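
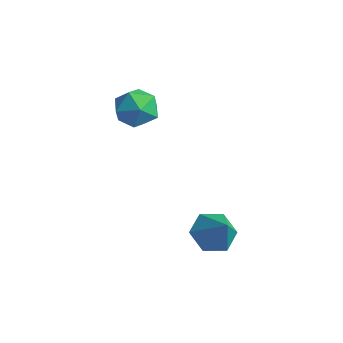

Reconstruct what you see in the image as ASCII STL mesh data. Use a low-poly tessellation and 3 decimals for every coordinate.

solid 
facet normal -0.620 0.155 -0.769
outer loop
vertex 4.253 2.396 -1.67
vertex 3.453 2.409 -1.022
vertex 3.949 3.284 -1.246
endloop
endfacet
facet normal 0.933 0.352 -0.068
outer loop
vertex 4.253 2.396 -1.67
vertex 3.949 3.284 -1.246
vertex 4.487 2.151 0.262
endloop
endfacet
facet normal -0.620 0.154 -0.769
outer loop
vertex 3.949 3.284 -1.246
vertex 3.453 2.409 -1.022
vertex 3.148 3.297 -0.598
endloop
endfacet
facet normal 0.387 0.798 0.462
outer loop
vertex 3.949 3.284 -1.246
vertex 3.148 3.297 -0.598
vertex 4.487 2.151 0.262
endloop
endfacet
facet normal -0.619 0.155 -0.770
outer loop
vertex 3.148 3.297 -0.598
vertex 3.453 2.409 -1.022
vertex 2.652 2.423 -0.375
endloop
endfacet
facet normal -0.255 0.372 0.893
outer loop
vertex 3.148 3.297 -0.598
vertex 2.652 2.423 -0.375
vertex 4.487 2.151 0.262
endloop
endfacet
facet normal -0.619 0.156 -0.770
outer loop
vertex 2.652 2.423 -0.375
vertex 3.453 2.409 -1.022
vertex 2.956 1.535 -0.799
endloop
endfacet
facet normal -0.349 -0.498 0.793
outer loop
vertex 2.652 2.423 -0.375
vertex 2.956 1.535 -0.799
vertex 4.487 2.151 0.262
endloop
endfacet
facet normal -0.620 0.156 -0.769
outer loop
vertex 2.956 1.535 -0.799
vertex 3.453 2.409 -1.022
vertex 3.757 1.522 -1.447
endloop
endfacet
facet normal 0.198 -0.944 0.263
outer loop
vertex 2.956 1.535 -0.799
vertex 3.757 1.522 -1.447
vertex 4.487 2.151 0.262
endloop
endfacet
facet normal -0.620 0.156 -0.769
outer loop
vertex 3.757 1.522 -1.447
vertex 3.453 2.409 -1.022
vertex 4.253 2.396 -1.67
endloop
endfacet
facet normal 0.839 -0.519 -0.167
outer loop
vertex 3.757 1.522 -1.447
vertex 4.253 2.396 -1.67
vertex 4.487 2.151 0.262
endloop
endfacet
facet normal 0.017 0.915 0.404
outer loop
vertex -1.187 3.694 3.61
vertex -1.912 3.38 4.351
vertex -0.853 3.273 4.55
endloop
endfacet
facet normal 0.646 0.756 0.109
outer loop
vertex -1.187 3.694 3.61
vertex -0.853 3.273 4.55
vertex -0.365 2.989 3.626
endloop
endfacet
facet normal 0.536 0.612 -0.581
outer loop
vertex -1.187 3.694 3.61
vertex -0.365 2.989 3.626
vertex -1.122 2.92 2.855
endloop
endfacet
facet normal -0.162 0.682 -0.713
outer loop
vertex -1.187 3.694 3.61
vertex -1.122 2.92 2.855
vertex -2.078 3.161 3.303
endloop
endfacet
facet normal -0.484 0.869 -0.105
outer loop
vertex -1.187 3.694 3.61
vertex -2.078 3.161 3.303
vertex -1.912 3.38 4.351
endloop
endfacet
facet normal 0.892 0.163 0.421
outer loop
vertex -0.365 2.989 3.626
vertex -0.853 3.273 4.55
vertex -0.582 2.239 4.377
endloop
endfacet
facet normal -0.126 0.421 0.898
outer loop
vertex -0.853 3.273 4.55
vertex -1.912 3.38 4.351
vertex -1.538 2.48 4.825
endloop
endfacet
facet normal -0.935 0.346 0.076
outer loop
vertex -1.912 3.38 4.351
vertex -2.078 3.161 3.303
vertex -2.295 2.411 4.054
endloop
endfacet
facet normal -0.415 0.043 -0.909
outer loop
vertex -2.078 3.161 3.303
vertex -1.122 2.92 2.855
vertex -1.807 2.127 3.13
endloop
endfacet
facet normal 0.715 -0.069 -0.696
outer loop
vertex -1.122 2.92 2.855
vertex -0.365 2.989 3.626
vertex -0.748 2.02 3.329
endloop
endfacet
facet normal 0.162 -0.682 0.713
outer loop
vertex -1.473 1.706 4.07
vertex -0.582 2.239 4.377
vertex -1.538 2.48 4.825
endloop
endfacet
facet normal -0.536 -0.612 0.581
outer loop
vertex -1.473 1.706 4.07
vertex -1.538 2.48 4.825
vertex -2.295 2.411 4.054
endloop
endfacet
facet normal -0.646 -0.756 -0.109
outer loop
vertex -1.473 1.706 4.07
vertex -2.295 2.411 4.054
vertex -1.807 2.127 3.13
endloop
endfacet
facet normal -0.017 -0.915 -0.404
outer loop
vertex -1.473 1.706 4.07
vertex -1.807 2.127 3.13
vertex -0.748 2.02 3.329
endloop
endfacet
facet normal 0.484 -0.869 0.105
outer loop
vertex -1.473 1.706 4.07
vertex -0.748 2.02 3.329
vertex -0.582 2.239 4.377
endloop
endfacet
facet normal 0.415 -0.043 0.909
outer loop
vertex -1.538 2.48 4.825
vertex -0.582 2.239 4.377
vertex -0.853 3.273 4.55
endloop
endfacet
facet normal -0.715 0.069 0.696
outer loop
vertex -2.295 2.411 4.054
vertex -1.538 2.48 4.825
vertex -1.912 3.38 4.351
endloop
endfacet
facet normal -0.892 -0.163 -0.421
outer loop
vertex -1.807 2.127 3.13
vertex -2.295 2.411 4.054
vertex -2.078 3.161 3.303
endloop
endfacet
facet normal 0.126 -0.421 -0.898
outer loop
vertex -0.748 2.02 3.329
vertex -1.807 2.127 3.13
vertex -1.122 2.92 2.855
endloop
endfacet
facet normal 0.935 -0.346 -0.076
outer loop
vertex -0.582 2.239 4.377
vertex -0.748 2.02 3.329
vertex -0.365 2.989 3.626
endloop
endfacet

endsolid


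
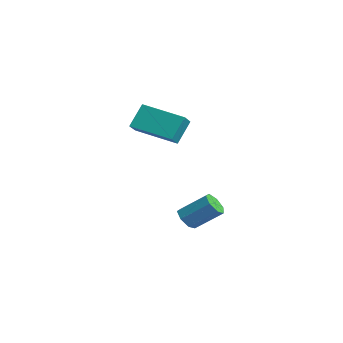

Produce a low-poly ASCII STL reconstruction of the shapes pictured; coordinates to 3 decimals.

solid 
facet normal -0.442 -0.646 -0.622
outer loop
vertex 0.541 -2.483 -4.05
vertex 0.178 -2.733 -3.532
vertex 0.022 -2.222 -3.952
endloop
endfacet
facet normal 0.168 0.621 -0.765
outer loop
vertex 0.541 -2.483 -4.05
vertex 0.022 -2.222 -3.952
vertex 1.285 -1.398 -3.006
endloop
endfacet
facet normal 0.168 0.621 -0.766
outer loop
vertex 1.285 -1.398 -3.006
vertex 0.022 -2.222 -3.952
vertex 0.765 -1.136 -2.908
endloop
endfacet
facet normal 0.443 0.647 0.621
outer loop
vertex 1.285 -1.398 -3.006
vertex 0.765 -1.136 -2.908
vertex 0.922 -1.647 -2.488
endloop
endfacet
facet normal -0.443 -0.646 -0.622
outer loop
vertex 0.022 -2.222 -3.952
vertex 0.178 -2.733 -3.532
vertex -0.38 -2.345 -3.538
endloop
endfacet
facet normal -0.583 0.734 -0.348
outer loop
vertex 0.022 -2.222 -3.952
vertex -0.38 -2.345 -3.538
vertex 0.765 -1.136 -2.908
endloop
endfacet
facet normal -0.583 0.734 -0.348
outer loop
vertex 0.765 -1.136 -2.908
vertex -0.38 -2.345 -3.538
vertex 0.363 -1.259 -2.494
endloop
endfacet
facet normal 0.442 0.647 0.622
outer loop
vertex 0.765 -1.136 -2.908
vertex 0.363 -1.259 -2.494
vertex 0.922 -1.647 -2.488
endloop
endfacet
facet normal -0.443 -0.647 -0.621
outer loop
vertex -0.38 -2.345 -3.538
vertex 0.178 -2.733 -3.532
vertex -0.361 -2.76 -3.119
endloop
endfacet
facet normal -0.896 0.294 0.332
outer loop
vertex -0.38 -2.345 -3.538
vertex -0.361 -2.76 -3.119
vertex 0.363 -1.259 -2.494
endloop
endfacet
facet normal -0.896 0.294 0.332
outer loop
vertex 0.363 -1.259 -2.494
vertex -0.361 -2.76 -3.119
vertex 0.382 -1.674 -2.075
endloop
endfacet
facet normal 0.442 0.647 0.621
outer loop
vertex 0.363 -1.259 -2.494
vertex 0.382 -1.674 -2.075
vertex 0.922 -1.647 -2.488
endloop
endfacet
facet normal -0.443 -0.647 -0.621
outer loop
vertex -0.361 -2.76 -3.119
vertex 0.178 -2.733 -3.532
vertex 0.064 -3.155 -3.011
endloop
endfacet
facet normal -0.534 -0.367 0.762
outer loop
vertex -0.361 -2.76 -3.119
vertex 0.064 -3.155 -3.011
vertex 0.382 -1.674 -2.075
endloop
endfacet
facet normal -0.534 -0.367 0.762
outer loop
vertex 0.382 -1.674 -2.075
vertex 0.064 -3.155 -3.011
vertex 0.807 -2.069 -1.967
endloop
endfacet
facet normal 0.443 0.646 0.621
outer loop
vertex 0.382 -1.674 -2.075
vertex 0.807 -2.069 -1.967
vertex 0.922 -1.647 -2.488
endloop
endfacet
facet normal -0.444 -0.646 -0.621
outer loop
vertex 0.064 -3.155 -3.011
vertex 0.178 -2.733 -3.532
vertex 0.575 -3.232 -3.296
endloop
endfacet
facet normal 0.231 -0.752 0.618
outer loop
vertex 0.064 -3.155 -3.011
vertex 0.575 -3.232 -3.296
vertex 0.807 -2.069 -1.967
endloop
endfacet
facet normal 0.230 -0.752 0.618
outer loop
vertex 0.807 -2.069 -1.967
vertex 0.575 -3.232 -3.296
vertex 1.319 -2.146 -2.251
endloop
endfacet
facet normal 0.442 0.647 0.621
outer loop
vertex 0.807 -2.069 -1.967
vertex 1.319 -2.146 -2.251
vertex 0.922 -1.647 -2.488
endloop
endfacet
facet normal -0.442 -0.646 -0.622
outer loop
vertex 0.575 -3.232 -3.296
vertex 0.178 -2.733 -3.532
vertex 0.788 -2.933 -3.758
endloop
endfacet
facet normal 0.821 -0.571 0.009
outer loop
vertex 0.575 -3.232 -3.296
vertex 0.788 -2.933 -3.758
vertex 1.319 -2.146 -2.251
endloop
endfacet
facet normal 0.822 -0.570 0.008
outer loop
vertex 1.319 -2.146 -2.251
vertex 0.788 -2.933 -3.758
vertex 1.531 -1.847 -2.714
endloop
endfacet
facet normal 0.443 0.647 0.621
outer loop
vertex 1.319 -2.146 -2.251
vertex 1.531 -1.847 -2.714
vertex 0.922 -1.647 -2.488
endloop
endfacet
facet normal -0.442 -0.646 -0.622
outer loop
vertex 0.788 -2.933 -3.758
vertex 0.178 -2.733 -3.532
vertex 0.541 -2.483 -4.05
endloop
endfacet
facet normal 0.793 0.041 -0.607
outer loop
vertex 0.788 -2.933 -3.758
vertex 0.541 -2.483 -4.05
vertex 1.531 -1.847 -2.714
endloop
endfacet
facet normal 0.794 0.040 -0.607
outer loop
vertex 1.531 -1.847 -2.714
vertex 0.541 -2.483 -4.05
vertex 1.285 -1.398 -3.006
endloop
endfacet
facet normal 0.443 0.647 0.621
outer loop
vertex 1.531 -1.847 -2.714
vertex 1.285 -1.398 -3.006
vertex 0.922 -1.647 -2.488
endloop
endfacet
facet normal -0.611 0.573 -0.546
outer loop
vertex -1.669 -3.752 2.98
vertex -0.007 -2.447 2.488
vertex -1.389 -4.537 1.843
endloop
endfacet
facet normal -0.766 -0.601 0.227
outer loop
vertex -0.753 -5.133 2.412
vertex -1.669 -3.752 2.98
vertex -1.389 -4.537 1.843
endloop
endfacet
facet normal -0.611 0.573 -0.547
outer loop
vertex -1.389 -4.537 1.843
vertex -0.007 -2.447 2.488
vertex 0.274 -3.232 1.352
endloop
endfacet
facet normal 0.199 -0.557 -0.806
outer loop
vertex 0.274 -3.232 1.352
vertex -0.753 -5.133 2.412
vertex -1.389 -4.537 1.843
endloop
endfacet
facet normal -0.199 0.557 0.806
outer loop
vertex -1.669 -3.752 2.98
vertex 0.629 -3.043 3.057
vertex -0.007 -2.447 2.488
endloop
endfacet
facet normal -0.766 -0.601 0.226
outer loop
vertex -1.034 -4.348 3.548
vertex -1.669 -3.752 2.98
vertex -0.753 -5.133 2.412
endloop
endfacet
facet normal -0.199 0.557 0.807
outer loop
vertex -1.034 -4.348 3.548
vertex 0.629 -3.043 3.057
vertex -1.669 -3.752 2.98
endloop
endfacet
facet normal 0.766 0.602 -0.226
outer loop
vertex -0.007 -2.447 2.488
vertex 0.629 -3.043 3.057
vertex 0.274 -3.232 1.352
endloop
endfacet
facet normal 0.199 -0.557 -0.806
outer loop
vertex 0.909 -3.828 1.92
vertex -0.753 -5.133 2.412
vertex 0.274 -3.232 1.352
endloop
endfacet
facet normal 0.767 0.601 -0.226
outer loop
vertex 0.274 -3.232 1.352
vertex 0.629 -3.043 3.057
vertex 0.909 -3.828 1.92
endloop
endfacet
facet normal 0.611 -0.572 0.547
outer loop
vertex 0.909 -3.828 1.92
vertex -1.034 -4.348 3.548
vertex -0.753 -5.133 2.412
endloop
endfacet
facet normal 0.611 -0.573 0.546
outer loop
vertex 0.629 -3.043 3.057
vertex -1.034 -4.348 3.548
vertex 0.909 -3.828 1.92
endloop
endfacet

endsolid


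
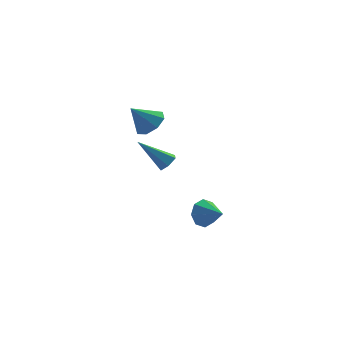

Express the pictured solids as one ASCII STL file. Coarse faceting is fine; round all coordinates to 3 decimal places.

solid 
facet normal 0.670 -0.325 -0.668
outer loop
vertex -2.304 1.293 1.004
vertex -2.6 1.592 0.562
vertex -2.155 1.87 0.873
endloop
endfacet
facet normal 0.510 0.063 0.858
outer loop
vertex -2.304 1.293 1.004
vertex -2.155 1.87 0.873
vertex -3.96 2.248 1.918
endloop
endfacet
facet normal 0.669 -0.324 -0.669
outer loop
vertex -2.155 1.87 0.873
vertex -2.6 1.592 0.562
vertex -2.451 2.169 0.432
endloop
endfacet
facet normal 0.375 0.865 0.335
outer loop
vertex -2.155 1.87 0.873
vertex -2.451 2.169 0.432
vertex -3.96 2.248 1.918
endloop
endfacet
facet normal 0.671 -0.324 -0.667
outer loop
vertex -2.451 2.169 0.432
vertex -2.6 1.592 0.562
vertex -2.896 1.89 0.12
endloop
endfacet
facet normal -0.304 0.884 -0.356
outer loop
vertex -2.451 2.169 0.432
vertex -2.896 1.89 0.12
vertex -3.96 2.248 1.918
endloop
endfacet
facet normal 0.671 -0.324 -0.667
outer loop
vertex -2.896 1.89 0.12
vertex -2.6 1.592 0.562
vertex -3.044 1.313 0.251
endloop
endfacet
facet normal -0.848 0.099 -0.521
outer loop
vertex -2.896 1.89 0.12
vertex -3.044 1.313 0.251
vertex -3.96 2.248 1.918
endloop
endfacet
facet normal 0.671 -0.324 -0.667
outer loop
vertex -3.044 1.313 0.251
vertex -2.6 1.592 0.562
vertex -2.748 1.015 0.693
endloop
endfacet
facet normal -0.712 -0.703 0.003
outer loop
vertex -3.044 1.313 0.251
vertex -2.748 1.015 0.693
vertex -3.96 2.248 1.918
endloop
endfacet
facet normal 0.670 -0.324 -0.668
outer loop
vertex -2.748 1.015 0.693
vertex -2.6 1.592 0.562
vertex -2.304 1.293 1.004
endloop
endfacet
facet normal -0.034 -0.721 0.692
outer loop
vertex -2.748 1.015 0.693
vertex -2.304 1.293 1.004
vertex -3.96 2.248 1.918
endloop
endfacet
facet normal 0.641 -0.017 -0.767
outer loop
vertex -2.597 2.495 3.695
vertex -3.293 2.327 3.117
vertex -2.885 3.085 3.441
endloop
endfacet
facet normal 0.254 0.484 0.837
outer loop
vertex -2.597 2.495 3.695
vertex -2.885 3.085 3.441
vertex -4.267 2.353 4.283
endloop
endfacet
facet normal 0.641 -0.017 -0.767
outer loop
vertex -2.885 3.085 3.441
vertex -3.293 2.327 3.117
vertex -3.412 3.231 2.997
endloop
endfacet
facet normal -0.165 0.862 0.479
outer loop
vertex -2.885 3.085 3.441
vertex -3.412 3.231 2.997
vertex -4.267 2.353 4.283
endloop
endfacet
facet normal 0.641 -0.017 -0.767
outer loop
vertex -3.412 3.231 2.997
vertex -3.293 2.327 3.117
vertex -3.869 2.848 2.624
endloop
endfacet
facet normal -0.670 0.740 0.060
outer loop
vertex -3.412 3.231 2.997
vertex -3.869 2.848 2.624
vertex -4.267 2.353 4.283
endloop
endfacet
facet normal 0.641 -0.017 -0.767
outer loop
vertex -3.869 2.848 2.624
vertex -3.293 2.327 3.117
vertex -3.989 2.159 2.539
endloop
endfacet
facet normal -0.966 0.190 -0.175
outer loop
vertex -3.869 2.848 2.624
vertex -3.989 2.159 2.539
vertex -4.267 2.353 4.283
endloop
endfacet
facet normal 0.641 -0.017 -0.767
outer loop
vertex -3.989 2.159 2.539
vertex -3.293 2.327 3.117
vertex -3.701 1.569 2.793
endloop
endfacet
facet normal -0.880 -0.467 -0.088
outer loop
vertex -3.989 2.159 2.539
vertex -3.701 1.569 2.793
vertex -4.267 2.353 4.283
endloop
endfacet
facet normal 0.641 -0.017 -0.767
outer loop
vertex -3.701 1.569 2.793
vertex -3.293 2.327 3.117
vertex -3.174 1.423 3.237
endloop
endfacet
facet normal -0.461 -0.845 0.270
outer loop
vertex -3.701 1.569 2.793
vertex -3.174 1.423 3.237
vertex -4.267 2.353 4.283
endloop
endfacet
facet normal 0.640 -0.018 -0.768
outer loop
vertex -3.174 1.423 3.237
vertex -3.293 2.327 3.117
vertex -2.716 1.806 3.61
endloop
endfacet
facet normal 0.044 -0.723 0.689
outer loop
vertex -3.174 1.423 3.237
vertex -2.716 1.806 3.61
vertex -4.267 2.353 4.283
endloop
endfacet
facet normal 0.641 -0.016 -0.767
outer loop
vertex -2.716 1.806 3.61
vertex -3.293 2.327 3.117
vertex -2.597 2.495 3.695
endloop
endfacet
facet normal 0.340 -0.173 0.924
outer loop
vertex -2.716 1.806 3.61
vertex -2.597 2.495 3.695
vertex -4.267 2.353 4.283
endloop
endfacet
facet normal -0.450 0.811 -0.373
outer loop
vertex -0.316 1.203 -3.956
vertex -0.818 1.256 -3.235
vertex -0.036 1.58 -3.474
endloop
endfacet
facet normal 0.909 -0.270 -0.317
outer loop
vertex -0.316 1.203 -3.956
vertex -0.036 1.58 -3.474
vertex -0.202 0.144 -2.725
endloop
endfacet
facet normal -0.450 0.811 -0.373
outer loop
vertex -0.036 1.58 -3.474
vertex -0.818 1.256 -3.235
vertex -0.214 1.767 -2.852
endloop
endfacet
facet normal 0.963 0.028 0.267
outer loop
vertex -0.036 1.58 -3.474
vertex -0.214 1.767 -2.852
vertex -0.202 0.144 -2.725
endloop
endfacet
facet normal -0.450 0.811 -0.374
outer loop
vertex -0.214 1.767 -2.852
vertex -0.818 1.256 -3.235
vertex -0.746 1.655 -2.455
endloop
endfacet
facet normal 0.588 0.067 0.806
outer loop
vertex -0.214 1.767 -2.852
vertex -0.746 1.655 -2.455
vertex -0.202 0.144 -2.725
endloop
endfacet
facet normal -0.450 0.811 -0.373
outer loop
vertex -0.746 1.655 -2.455
vertex -0.818 1.256 -3.235
vertex -1.32 1.309 -2.515
endloop
endfacet
facet normal 0.003 -0.175 0.985
outer loop
vertex -0.746 1.655 -2.455
vertex -1.32 1.309 -2.515
vertex -0.202 0.144 -2.725
endloop
endfacet
facet normal -0.450 0.811 -0.374
outer loop
vertex -1.32 1.309 -2.515
vertex -0.818 1.256 -3.235
vertex -1.601 0.931 -2.997
endloop
endfacet
facet normal -0.449 -0.557 0.699
outer loop
vertex -1.32 1.309 -2.515
vertex -1.601 0.931 -2.997
vertex -0.202 0.144 -2.725
endloop
endfacet
facet normal -0.450 0.811 -0.373
outer loop
vertex -1.601 0.931 -2.997
vertex -0.818 1.256 -3.235
vertex -1.423 0.744 -3.619
endloop
endfacet
facet normal -0.504 -0.856 0.113
outer loop
vertex -1.601 0.931 -2.997
vertex -1.423 0.744 -3.619
vertex -0.202 0.144 -2.725
endloop
endfacet
facet normal -0.450 0.811 -0.372
outer loop
vertex -1.423 0.744 -3.619
vertex -0.818 1.256 -3.235
vertex -0.891 0.857 -4.016
endloop
endfacet
facet normal -0.128 -0.895 -0.426
outer loop
vertex -1.423 0.744 -3.619
vertex -0.891 0.857 -4.016
vertex -0.202 0.144 -2.725
endloop
endfacet
facet normal -0.450 0.812 -0.373
outer loop
vertex -0.891 0.857 -4.016
vertex -0.818 1.256 -3.235
vertex -0.316 1.203 -3.956
endloop
endfacet
facet normal 0.456 -0.653 -0.604
outer loop
vertex -0.891 0.857 -4.016
vertex -0.316 1.203 -3.956
vertex -0.202 0.144 -2.725
endloop
endfacet

endsolid


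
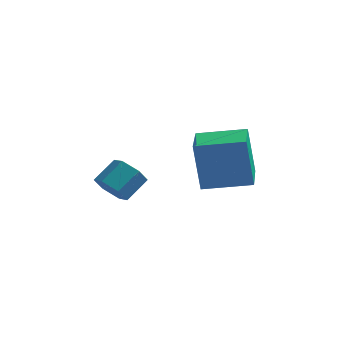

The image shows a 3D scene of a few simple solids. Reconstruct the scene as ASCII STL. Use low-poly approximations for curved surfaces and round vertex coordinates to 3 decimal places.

solid 
facet normal -0.452 -0.702 -0.550
outer loop
vertex -2.146 -3.458 -3.354
vertex -2.377 -3.846 -2.669
vertex -2.863 -3.274 -3.0
endloop
endfacet
facet normal -0.179 0.676 -0.715
outer loop
vertex -2.146 -3.458 -3.354
vertex -2.863 -3.274 -3.0
vertex -1.572 -2.567 -2.655
endloop
endfacet
facet normal -0.178 0.675 -0.716
outer loop
vertex -1.572 -2.567 -2.655
vertex -2.863 -3.274 -3.0
vertex -2.288 -2.382 -2.302
endloop
endfacet
facet normal 0.453 0.702 0.550
outer loop
vertex -1.572 -2.567 -2.655
vertex -2.288 -2.382 -2.302
vertex -1.803 -2.954 -1.971
endloop
endfacet
facet normal -0.452 -0.702 -0.550
outer loop
vertex -2.863 -3.274 -3.0
vertex -2.377 -3.846 -2.669
vertex -3.094 -3.661 -2.316
endloop
endfacet
facet normal -0.846 0.533 0.016
outer loop
vertex -2.863 -3.274 -3.0
vertex -3.094 -3.661 -2.316
vertex -2.288 -2.382 -2.302
endloop
endfacet
facet normal -0.846 0.533 0.017
outer loop
vertex -2.288 -2.382 -2.302
vertex -3.094 -3.661 -2.316
vertex -2.519 -2.77 -1.617
endloop
endfacet
facet normal 0.452 0.702 0.550
outer loop
vertex -2.288 -2.382 -2.302
vertex -2.519 -2.77 -1.617
vertex -1.803 -2.954 -1.971
endloop
endfacet
facet normal -0.452 -0.702 -0.550
outer loop
vertex -3.094 -3.661 -2.316
vertex -2.377 -3.846 -2.669
vertex -2.608 -4.233 -1.985
endloop
endfacet
facet normal -0.667 -0.143 0.731
outer loop
vertex -3.094 -3.661 -2.316
vertex -2.608 -4.233 -1.985
vertex -2.519 -2.77 -1.617
endloop
endfacet
facet normal -0.668 -0.143 0.731
outer loop
vertex -2.519 -2.77 -1.617
vertex -2.608 -4.233 -1.985
vertex -2.034 -3.342 -1.286
endloop
endfacet
facet normal 0.452 0.702 0.550
outer loop
vertex -2.519 -2.77 -1.617
vertex -2.034 -3.342 -1.286
vertex -1.803 -2.954 -1.971
endloop
endfacet
facet normal -0.453 -0.702 -0.550
outer loop
vertex -2.608 -4.233 -1.985
vertex -2.377 -3.846 -2.669
vertex -1.892 -4.418 -2.338
endloop
endfacet
facet normal 0.178 -0.676 0.715
outer loop
vertex -2.608 -4.233 -1.985
vertex -1.892 -4.418 -2.338
vertex -2.034 -3.342 -1.286
endloop
endfacet
facet normal 0.180 -0.675 0.715
outer loop
vertex -2.034 -3.342 -1.286
vertex -1.892 -4.418 -2.338
vertex -1.317 -3.526 -1.64
endloop
endfacet
facet normal 0.452 0.702 0.550
outer loop
vertex -2.034 -3.342 -1.286
vertex -1.317 -3.526 -1.64
vertex -1.803 -2.954 -1.971
endloop
endfacet
facet normal -0.452 -0.702 -0.550
outer loop
vertex -1.892 -4.418 -2.338
vertex -2.377 -3.846 -2.669
vertex -1.661 -4.03 -3.023
endloop
endfacet
facet normal 0.846 -0.533 -0.016
outer loop
vertex -1.892 -4.418 -2.338
vertex -1.661 -4.03 -3.023
vertex -1.317 -3.526 -1.64
endloop
endfacet
facet normal 0.846 -0.533 -0.016
outer loop
vertex -1.317 -3.526 -1.64
vertex -1.661 -4.03 -3.023
vertex -1.086 -3.139 -2.324
endloop
endfacet
facet normal 0.452 0.702 0.550
outer loop
vertex -1.317 -3.526 -1.64
vertex -1.086 -3.139 -2.324
vertex -1.803 -2.954 -1.971
endloop
endfacet
facet normal -0.452 -0.702 -0.550
outer loop
vertex -1.661 -4.03 -3.023
vertex -2.377 -3.846 -2.669
vertex -2.146 -3.458 -3.354
endloop
endfacet
facet normal 0.667 0.143 -0.731
outer loop
vertex -1.661 -4.03 -3.023
vertex -2.146 -3.458 -3.354
vertex -1.086 -3.139 -2.324
endloop
endfacet
facet normal 0.667 0.144 -0.731
outer loop
vertex -1.086 -3.139 -2.324
vertex -2.146 -3.458 -3.354
vertex -1.572 -2.567 -2.655
endloop
endfacet
facet normal 0.452 0.702 0.550
outer loop
vertex -1.086 -3.139 -2.324
vertex -1.572 -2.567 -2.655
vertex -1.803 -2.954 -1.971
endloop
endfacet
facet normal -0.969 -0.196 -0.148
outer loop
vertex 0.977 -4.298 0.484
vertex 0.672 -2.568 0.195
vertex 1.359 -4.585 -1.633
endloop
endfacet
facet normal 0.171 -0.972 0.163
outer loop
vertex 3.308 -4.192 -1.335
vertex 0.977 -4.298 0.484
vertex 1.359 -4.585 -1.633
endloop
endfacet
facet normal -0.969 -0.196 -0.148
outer loop
vertex 1.359 -4.585 -1.633
vertex 0.672 -2.568 0.195
vertex 1.054 -2.855 -1.922
endloop
endfacet
facet normal 0.176 -0.132 -0.976
outer loop
vertex 1.054 -2.855 -1.922
vertex 3.308 -4.192 -1.335
vertex 1.359 -4.585 -1.633
endloop
endfacet
facet normal -0.176 0.132 0.976
outer loop
vertex 0.977 -4.298 0.484
vertex 2.621 -2.175 0.493
vertex 0.672 -2.568 0.195
endloop
endfacet
facet normal 0.171 -0.972 0.163
outer loop
vertex 2.926 -3.905 0.782
vertex 0.977 -4.298 0.484
vertex 3.308 -4.192 -1.335
endloop
endfacet
facet normal -0.176 0.132 0.976
outer loop
vertex 2.926 -3.905 0.782
vertex 2.621 -2.175 0.493
vertex 0.977 -4.298 0.484
endloop
endfacet
facet normal -0.171 0.972 -0.163
outer loop
vertex 0.672 -2.568 0.195
vertex 2.621 -2.175 0.493
vertex 1.054 -2.855 -1.922
endloop
endfacet
facet normal 0.176 -0.132 -0.976
outer loop
vertex 3.003 -2.462 -1.624
vertex 3.308 -4.192 -1.335
vertex 1.054 -2.855 -1.922
endloop
endfacet
facet normal -0.171 0.972 -0.163
outer loop
vertex 1.054 -2.855 -1.922
vertex 2.621 -2.175 0.493
vertex 3.003 -2.462 -1.624
endloop
endfacet
facet normal 0.969 0.196 0.148
outer loop
vertex 3.003 -2.462 -1.624
vertex 2.926 -3.905 0.782
vertex 3.308 -4.192 -1.335
endloop
endfacet
facet normal 0.969 0.196 0.148
outer loop
vertex 2.621 -2.175 0.493
vertex 2.926 -3.905 0.782
vertex 3.003 -2.462 -1.624
endloop
endfacet

endsolid


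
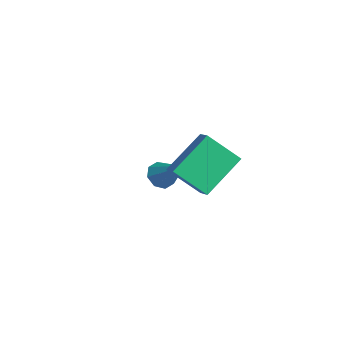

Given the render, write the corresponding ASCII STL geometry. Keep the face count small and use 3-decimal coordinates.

solid 
facet normal -0.702 -0.238 -0.672
outer loop
vertex -3.784 -0.518 -1.368
vertex -4.094 -0.957 -0.889
vertex -4.164 -0.261 -1.062
endloop
endfacet
facet normal 0.412 0.882 -0.230
outer loop
vertex -3.784 -0.518 -1.368
vertex -4.164 -0.261 -1.062
vertex -2.826 -0.523 0.329
endloop
endfacet
facet normal -0.700 -0.238 -0.673
outer loop
vertex -4.164 -0.261 -1.062
vertex -4.094 -0.957 -0.889
vertex -4.504 -0.413 -0.655
endloop
endfacet
facet normal -0.099 0.956 0.275
outer loop
vertex -4.164 -0.261 -1.062
vertex -4.504 -0.413 -0.655
vertex -2.826 -0.523 0.329
endloop
endfacet
facet normal -0.701 -0.239 -0.672
outer loop
vertex -4.504 -0.413 -0.655
vertex -4.094 -0.957 -0.889
vertex -4.603 -0.882 -0.385
endloop
endfacet
facet normal -0.407 0.519 0.752
outer loop
vertex -4.504 -0.413 -0.655
vertex -4.603 -0.882 -0.385
vertex -2.826 -0.523 0.329
endloop
endfacet
facet normal -0.701 -0.239 -0.672
outer loop
vertex -4.603 -0.882 -0.385
vertex -4.094 -0.957 -0.889
vertex -4.404 -1.396 -0.41
endloop
endfacet
facet normal -0.336 -0.175 0.925
outer loop
vertex -4.603 -0.882 -0.385
vertex -4.404 -1.396 -0.41
vertex -2.826 -0.523 0.329
endloop
endfacet
facet normal -0.700 -0.240 -0.673
outer loop
vertex -4.404 -1.396 -0.41
vertex -4.094 -0.957 -0.889
vertex -4.023 -1.652 -0.715
endloop
endfacet
facet normal 0.072 -0.717 0.693
outer loop
vertex -4.404 -1.396 -0.41
vertex -4.023 -1.652 -0.715
vertex -2.826 -0.523 0.329
endloop
endfacet
facet normal -0.700 -0.240 -0.672
outer loop
vertex -4.023 -1.652 -0.715
vertex -4.094 -0.957 -0.889
vertex -3.684 -1.501 -1.122
endloop
endfacet
facet normal 0.581 -0.792 0.190
outer loop
vertex -4.023 -1.652 -0.715
vertex -3.684 -1.501 -1.122
vertex -2.826 -0.523 0.329
endloop
endfacet
facet normal -0.700 -0.239 -0.673
outer loop
vertex -3.684 -1.501 -1.122
vertex -4.094 -0.957 -0.889
vertex -3.585 -1.031 -1.392
endloop
endfacet
facet normal 0.890 -0.353 -0.288
outer loop
vertex -3.684 -1.501 -1.122
vertex -3.585 -1.031 -1.392
vertex -2.826 -0.523 0.329
endloop
endfacet
facet normal -0.700 -0.240 -0.673
outer loop
vertex -3.585 -1.031 -1.392
vertex -4.094 -0.957 -0.889
vertex -3.784 -0.518 -1.368
endloop
endfacet
facet normal 0.820 0.340 -0.462
outer loop
vertex -3.585 -1.031 -1.392
vertex -3.784 -0.518 -1.368
vertex -2.826 -0.523 0.329
endloop
endfacet
facet normal -0.439 -0.596 0.673
outer loop
vertex 0.921 -1.544 4.813
vertex 0.176 -1.443 4.417
vertex 1.35 -3.276 3.56
endloop
endfacet
facet normal 0.877 -0.120 0.466
outer loop
vertex 2.144 -2.197 2.343
vertex 0.921 -1.544 4.813
vertex 1.35 -3.276 3.56
endloop
endfacet
facet normal -0.439 -0.596 0.673
outer loop
vertex 1.35 -3.276 3.56
vertex 0.176 -1.443 4.417
vertex 0.605 -3.174 3.164
endloop
endfacet
facet normal 0.197 -0.794 -0.575
outer loop
vertex 0.605 -3.174 3.164
vertex 2.144 -2.197 2.343
vertex 1.35 -3.276 3.56
endloop
endfacet
facet normal -0.198 0.794 0.575
outer loop
vertex 0.921 -1.544 4.813
vertex 0.97 -0.364 3.2
vertex 0.176 -1.443 4.417
endloop
endfacet
facet normal 0.877 -0.120 0.466
outer loop
vertex 1.715 -0.466 3.596
vertex 0.921 -1.544 4.813
vertex 2.144 -2.197 2.343
endloop
endfacet
facet normal -0.197 0.794 0.575
outer loop
vertex 1.715 -0.466 3.596
vertex 0.97 -0.364 3.2
vertex 0.921 -1.544 4.813
endloop
endfacet
facet normal -0.877 0.120 -0.466
outer loop
vertex 0.176 -1.443 4.417
vertex 0.97 -0.364 3.2
vertex 0.605 -3.174 3.164
endloop
endfacet
facet normal 0.198 -0.794 -0.575
outer loop
vertex 1.399 -2.096 1.947
vertex 2.144 -2.197 2.343
vertex 0.605 -3.174 3.164
endloop
endfacet
facet normal -0.877 0.120 -0.466
outer loop
vertex 0.605 -3.174 3.164
vertex 0.97 -0.364 3.2
vertex 1.399 -2.096 1.947
endloop
endfacet
facet normal 0.438 0.596 -0.673
outer loop
vertex 1.399 -2.096 1.947
vertex 1.715 -0.466 3.596
vertex 2.144 -2.197 2.343
endloop
endfacet
facet normal 0.439 0.595 -0.673
outer loop
vertex 0.97 -0.364 3.2
vertex 1.715 -0.466 3.596
vertex 1.399 -2.096 1.947
endloop
endfacet

endsolid


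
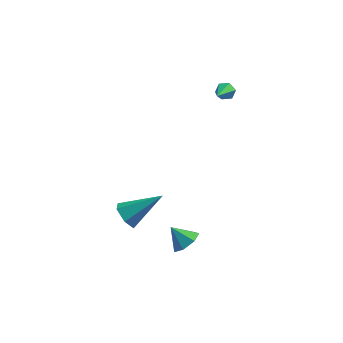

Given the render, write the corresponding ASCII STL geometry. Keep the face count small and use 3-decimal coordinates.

solid 
facet normal 0.143 0.857 -0.495
outer loop
vertex 2.465 3.365 2.091
vertex 2.1 3.601 2.394
vertex 2.608 3.602 2.543
endloop
endfacet
facet normal 0.870 -0.493 -0.016
outer loop
vertex 2.465 3.365 2.091
vertex 2.608 3.602 2.543
vertex 1.88 2.299 3.146
endloop
endfacet
facet normal 0.143 0.857 -0.495
outer loop
vertex 2.608 3.602 2.543
vertex 2.1 3.601 2.394
vertex 2.243 3.838 2.846
endloop
endfacet
facet normal 0.639 -0.001 0.770
outer loop
vertex 2.608 3.602 2.543
vertex 2.243 3.838 2.846
vertex 1.88 2.299 3.146
endloop
endfacet
facet normal 0.145 0.857 -0.495
outer loop
vertex 2.243 3.838 2.846
vertex 2.1 3.601 2.394
vertex 1.734 3.838 2.697
endloop
endfacet
facet normal -0.272 0.246 0.930
outer loop
vertex 2.243 3.838 2.846
vertex 1.734 3.838 2.697
vertex 1.88 2.299 3.146
endloop
endfacet
facet normal 0.145 0.857 -0.495
outer loop
vertex 1.734 3.838 2.697
vertex 2.1 3.601 2.394
vertex 1.591 3.601 2.245
endloop
endfacet
facet normal -0.953 -0.002 0.303
outer loop
vertex 1.734 3.838 2.697
vertex 1.591 3.601 2.245
vertex 1.88 2.299 3.146
endloop
endfacet
facet normal 0.145 0.857 -0.494
outer loop
vertex 1.591 3.601 2.245
vertex 2.1 3.601 2.394
vertex 1.956 3.365 1.942
endloop
endfacet
facet normal -0.722 -0.495 -0.484
outer loop
vertex 1.591 3.601 2.245
vertex 1.956 3.365 1.942
vertex 1.88 2.299 3.146
endloop
endfacet
facet normal 0.145 0.857 -0.494
outer loop
vertex 1.956 3.365 1.942
vertex 2.1 3.601 2.394
vertex 2.465 3.365 2.091
endloop
endfacet
facet normal 0.189 -0.741 -0.644
outer loop
vertex 1.956 3.365 1.942
vertex 2.465 3.365 2.091
vertex 1.88 2.299 3.146
endloop
endfacet
facet normal 0.678 -0.189 -0.710
outer loop
vertex 1.869 -2.714 -2.822
vertex 1.297 -3.028 -3.285
vertex 1.547 -2.269 -3.248
endloop
endfacet
facet normal 0.120 0.730 0.672
outer loop
vertex 1.869 -2.714 -2.822
vertex 1.547 -2.269 -3.248
vertex 0.523 -2.812 -2.475
endloop
endfacet
facet normal 0.679 -0.189 -0.709
outer loop
vertex 1.547 -2.269 -3.248
vertex 1.297 -3.028 -3.285
vertex 1.037 -2.397 -3.702
endloop
endfacet
facet normal -0.369 0.916 0.156
outer loop
vertex 1.547 -2.269 -3.248
vertex 1.037 -2.397 -3.702
vertex 0.523 -2.812 -2.475
endloop
endfacet
facet normal 0.678 -0.190 -0.710
outer loop
vertex 1.037 -2.397 -3.702
vertex 1.297 -3.028 -3.285
vertex 0.722 -3.0 -3.841
endloop
endfacet
facet normal -0.851 0.489 -0.191
outer loop
vertex 1.037 -2.397 -3.702
vertex 0.722 -3.0 -3.841
vertex 0.523 -2.812 -2.475
endloop
endfacet
facet normal 0.678 -0.191 -0.710
outer loop
vertex 0.722 -3.0 -3.841
vertex 1.297 -3.028 -3.285
vertex 0.84 -3.624 -3.561
endloop
endfacet
facet normal -0.967 -0.232 -0.109
outer loop
vertex 0.722 -3.0 -3.841
vertex 0.84 -3.624 -3.561
vertex 0.523 -2.812 -2.475
endloop
endfacet
facet normal 0.678 -0.191 -0.710
outer loop
vertex 0.84 -3.624 -3.561
vertex 1.297 -3.028 -3.285
vertex 1.301 -3.8 -3.073
endloop
endfacet
facet normal -0.628 -0.700 0.340
outer loop
vertex 0.84 -3.624 -3.561
vertex 1.301 -3.8 -3.073
vertex 0.523 -2.812 -2.475
endloop
endfacet
facet normal 0.678 -0.191 -0.710
outer loop
vertex 1.301 -3.8 -3.073
vertex 1.297 -3.028 -3.285
vertex 1.759 -3.395 -2.745
endloop
endfacet
facet normal -0.087 -0.565 0.820
outer loop
vertex 1.301 -3.8 -3.073
vertex 1.759 -3.395 -2.745
vertex 0.523 -2.812 -2.475
endloop
endfacet
facet normal 0.679 -0.190 -0.710
outer loop
vertex 1.759 -3.395 -2.745
vertex 1.297 -3.028 -3.285
vertex 1.869 -2.714 -2.822
endloop
endfacet
facet normal 0.244 0.070 0.967
outer loop
vertex 1.759 -3.395 -2.745
vertex 1.869 -2.714 -2.822
vertex 0.523 -2.812 -2.475
endloop
endfacet
facet normal -0.769 -0.337 -0.542
outer loop
vertex -1.115 -3.291 -1.878
vertex -1.496 -3.488 -1.215
vertex -1.592 -2.769 -1.526
endloop
endfacet
facet normal 0.434 0.742 -0.512
outer loop
vertex -1.115 -3.291 -1.878
vertex -1.592 -2.769 -1.526
vertex 0.136 -2.772 -0.065
endloop
endfacet
facet normal -0.769 -0.337 -0.542
outer loop
vertex -1.592 -2.769 -1.526
vertex -1.496 -3.488 -1.215
vertex -1.973 -2.966 -0.863
endloop
endfacet
facet normal -0.162 0.967 0.194
outer loop
vertex -1.592 -2.769 -1.526
vertex -1.973 -2.966 -0.863
vertex 0.136 -2.772 -0.065
endloop
endfacet
facet normal -0.770 -0.339 -0.541
outer loop
vertex -1.973 -2.966 -0.863
vertex -1.496 -3.488 -1.215
vertex -1.876 -3.685 -0.551
endloop
endfacet
facet normal -0.360 0.330 0.872
outer loop
vertex -1.973 -2.966 -0.863
vertex -1.876 -3.685 -0.551
vertex 0.136 -2.772 -0.065
endloop
endfacet
facet normal -0.770 -0.338 -0.541
outer loop
vertex -1.876 -3.685 -0.551
vertex -1.496 -3.488 -1.215
vertex -1.399 -4.208 -0.903
endloop
endfacet
facet normal 0.038 -0.534 0.845
outer loop
vertex -1.876 -3.685 -0.551
vertex -1.399 -4.208 -0.903
vertex 0.136 -2.772 -0.065
endloop
endfacet
facet normal -0.769 -0.338 -0.542
outer loop
vertex -1.399 -4.208 -0.903
vertex -1.496 -3.488 -1.215
vertex -1.019 -4.01 -1.566
endloop
endfacet
facet normal 0.636 -0.760 0.137
outer loop
vertex -1.399 -4.208 -0.903
vertex -1.019 -4.01 -1.566
vertex 0.136 -2.772 -0.065
endloop
endfacet
facet normal -0.769 -0.338 -0.542
outer loop
vertex -1.019 -4.01 -1.566
vertex -1.496 -3.488 -1.215
vertex -1.115 -3.291 -1.878
endloop
endfacet
facet normal 0.833 -0.123 -0.540
outer loop
vertex -1.019 -4.01 -1.566
vertex -1.115 -3.291 -1.878
vertex 0.136 -2.772 -0.065
endloop
endfacet

endsolid


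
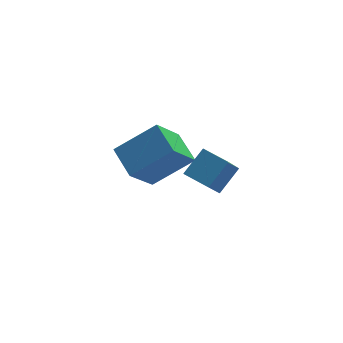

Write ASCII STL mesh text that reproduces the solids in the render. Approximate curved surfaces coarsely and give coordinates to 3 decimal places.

solid 
facet normal -0.502 -0.469 0.727
outer loop
vertex -0.647 -0.868 2.832
vertex -1.086 0.447 3.377
vertex -2.323 -0.93 1.635
endloop
endfacet
facet normal 0.294 -0.883 -0.366
outer loop
vertex -1.334 -0.007 0.203
vertex -0.647 -0.868 2.832
vertex -2.323 -0.93 1.635
endloop
endfacet
facet normal -0.502 -0.469 0.727
outer loop
vertex -2.323 -0.93 1.635
vertex -1.086 0.447 3.377
vertex -2.761 0.385 2.18
endloop
endfacet
facet normal -0.813 -0.030 -0.581
outer loop
vertex -2.761 0.385 2.18
vertex -1.334 -0.007 0.203
vertex -2.323 -0.93 1.635
endloop
endfacet
facet normal 0.813 0.031 0.581
outer loop
vertex -0.647 -0.868 2.832
vertex -0.097 1.37 1.945
vertex -1.086 0.447 3.377
endloop
endfacet
facet normal 0.294 -0.883 -0.366
outer loop
vertex 0.341 0.055 1.4
vertex -0.647 -0.868 2.832
vertex -1.334 -0.007 0.203
endloop
endfacet
facet normal 0.814 0.030 0.581
outer loop
vertex 0.341 0.055 1.4
vertex -0.097 1.37 1.945
vertex -0.647 -0.868 2.832
endloop
endfacet
facet normal -0.294 0.883 0.366
outer loop
vertex -1.086 0.447 3.377
vertex -0.097 1.37 1.945
vertex -2.761 0.385 2.18
endloop
endfacet
facet normal -0.813 -0.031 -0.581
outer loop
vertex -1.773 1.308 0.748
vertex -1.334 -0.007 0.203
vertex -2.761 0.385 2.18
endloop
endfacet
facet normal -0.294 0.883 0.366
outer loop
vertex -2.761 0.385 2.18
vertex -0.097 1.37 1.945
vertex -1.773 1.308 0.748
endloop
endfacet
facet normal 0.502 0.469 -0.727
outer loop
vertex -1.773 1.308 0.748
vertex 0.341 0.055 1.4
vertex -1.334 -0.007 0.203
endloop
endfacet
facet normal 0.502 0.468 -0.727
outer loop
vertex -0.097 1.37 1.945
vertex 0.341 0.055 1.4
vertex -1.773 1.308 0.748
endloop
endfacet
facet normal -0.705 0.675 0.217
outer loop
vertex 0.004 -3.525 5.018
vertex 0.597 -2.494 3.734
vertex -0.8 -4.097 4.187
endloop
endfacet
facet normal -0.338 -0.590 0.733
outer loop
vertex -0.017 -4.846 3.946
vertex 0.004 -3.525 5.018
vertex -0.8 -4.097 4.187
endloop
endfacet
facet normal -0.705 0.675 0.218
outer loop
vertex -0.8 -4.097 4.187
vertex 0.597 -2.494 3.734
vertex -0.207 -3.065 2.903
endloop
endfacet
facet normal -0.623 -0.444 -0.644
outer loop
vertex -0.207 -3.065 2.903
vertex -0.017 -4.846 3.946
vertex -0.8 -4.097 4.187
endloop
endfacet
facet normal 0.623 0.444 0.644
outer loop
vertex 0.004 -3.525 5.018
vertex 1.38 -3.243 3.493
vertex 0.597 -2.494 3.734
endloop
endfacet
facet normal -0.339 -0.590 0.733
outer loop
vertex 0.787 -4.275 4.777
vertex 0.004 -3.525 5.018
vertex -0.017 -4.846 3.946
endloop
endfacet
facet normal 0.623 0.444 0.644
outer loop
vertex 0.787 -4.275 4.777
vertex 1.38 -3.243 3.493
vertex 0.004 -3.525 5.018
endloop
endfacet
facet normal 0.339 0.590 -0.733
outer loop
vertex 0.597 -2.494 3.734
vertex 1.38 -3.243 3.493
vertex -0.207 -3.065 2.903
endloop
endfacet
facet normal -0.623 -0.444 -0.644
outer loop
vertex 0.576 -3.815 2.662
vertex -0.017 -4.846 3.946
vertex -0.207 -3.065 2.903
endloop
endfacet
facet normal 0.339 0.589 -0.733
outer loop
vertex -0.207 -3.065 2.903
vertex 1.38 -3.243 3.493
vertex 0.576 -3.815 2.662
endloop
endfacet
facet normal 0.704 -0.676 -0.217
outer loop
vertex 0.576 -3.815 2.662
vertex 0.787 -4.275 4.777
vertex -0.017 -4.846 3.946
endloop
endfacet
facet normal 0.705 -0.675 -0.217
outer loop
vertex 1.38 -3.243 3.493
vertex 0.787 -4.275 4.777
vertex 0.576 -3.815 2.662
endloop
endfacet

endsolid


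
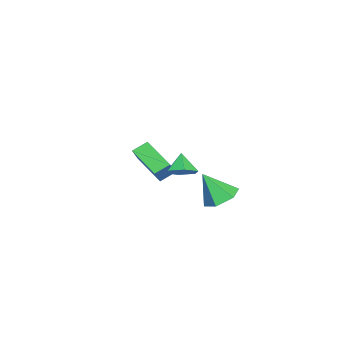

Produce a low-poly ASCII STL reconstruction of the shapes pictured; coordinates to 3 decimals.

solid 
facet normal -0.540 -0.725 0.427
outer loop
vertex -2.499 -0.91 -3.085
vertex -3.007 -0.257 -2.618
vertex -3.338 -0.861 -4.064
endloop
endfacet
facet normal 0.534 -0.687 -0.492
outer loop
vertex -2.253 0.597 -4.922
vertex -2.499 -0.91 -3.085
vertex -3.338 -0.861 -4.064
endloop
endfacet
facet normal -0.539 -0.726 0.427
outer loop
vertex -3.338 -0.861 -4.064
vertex -3.007 -0.257 -2.618
vertex -3.846 -0.209 -3.597
endloop
endfacet
facet normal -0.650 0.037 -0.759
outer loop
vertex -3.846 -0.209 -3.597
vertex -2.253 0.597 -4.922
vertex -3.338 -0.861 -4.064
endloop
endfacet
facet normal 0.650 -0.037 0.759
outer loop
vertex -2.499 -0.91 -3.085
vertex -1.922 1.201 -3.476
vertex -3.007 -0.257 -2.618
endloop
endfacet
facet normal 0.535 -0.687 -0.492
outer loop
vertex -1.414 0.549 -3.943
vertex -2.499 -0.91 -3.085
vertex -2.253 0.597 -4.922
endloop
endfacet
facet normal 0.650 -0.037 0.759
outer loop
vertex -1.414 0.549 -3.943
vertex -1.922 1.201 -3.476
vertex -2.499 -0.91 -3.085
endloop
endfacet
facet normal -0.535 0.687 0.492
outer loop
vertex -3.007 -0.257 -2.618
vertex -1.922 1.201 -3.476
vertex -3.846 -0.209 -3.597
endloop
endfacet
facet normal -0.650 0.037 -0.759
outer loop
vertex -2.761 1.25 -4.455
vertex -2.253 0.597 -4.922
vertex -3.846 -0.209 -3.597
endloop
endfacet
facet normal -0.534 0.687 0.492
outer loop
vertex -3.846 -0.209 -3.597
vertex -1.922 1.201 -3.476
vertex -2.761 1.25 -4.455
endloop
endfacet
facet normal 0.540 0.725 -0.427
outer loop
vertex -2.761 1.25 -4.455
vertex -1.414 0.549 -3.943
vertex -2.253 0.597 -4.922
endloop
endfacet
facet normal 0.540 0.726 -0.426
outer loop
vertex -1.922 1.201 -3.476
vertex -1.414 0.549 -3.943
vertex -2.761 1.25 -4.455
endloop
endfacet
facet normal -0.047 0.516 -0.855
outer loop
vertex 0.628 5.01 -3.872
vertex 0.078 4.292 -4.275
vertex -0.359 5.042 -3.799
endloop
endfacet
facet normal 0.079 0.549 0.832
outer loop
vertex 0.628 5.01 -3.872
vertex -0.359 5.042 -3.799
vertex 0.162 3.368 -2.745
endloop
endfacet
facet normal -0.046 0.516 -0.855
outer loop
vertex -0.359 5.042 -3.799
vertex 0.078 4.292 -4.275
vertex -0.908 4.323 -4.203
endloop
endfacet
facet normal -0.729 0.187 0.658
outer loop
vertex -0.359 5.042 -3.799
vertex -0.908 4.323 -4.203
vertex 0.162 3.368 -2.745
endloop
endfacet
facet normal -0.046 0.516 -0.855
outer loop
vertex -0.908 4.323 -4.203
vertex 0.078 4.292 -4.275
vertex -0.471 3.574 -4.679
endloop
endfacet
facet normal -0.788 -0.584 0.196
outer loop
vertex -0.908 4.323 -4.203
vertex -0.471 3.574 -4.679
vertex 0.162 3.368 -2.745
endloop
endfacet
facet normal -0.047 0.517 -0.855
outer loop
vertex -0.471 3.574 -4.679
vertex 0.078 4.292 -4.275
vertex 0.516 3.543 -4.752
endloop
endfacet
facet normal -0.038 -0.995 -0.093
outer loop
vertex -0.471 3.574 -4.679
vertex 0.516 3.543 -4.752
vertex 0.162 3.368 -2.745
endloop
endfacet
facet normal -0.047 0.517 -0.855
outer loop
vertex 0.516 3.543 -4.752
vertex 0.078 4.292 -4.275
vertex 1.065 4.261 -4.348
endloop
endfacet
facet normal 0.769 -0.634 0.080
outer loop
vertex 0.516 3.543 -4.752
vertex 1.065 4.261 -4.348
vertex 0.162 3.368 -2.745
endloop
endfacet
facet normal -0.047 0.516 -0.855
outer loop
vertex 1.065 4.261 -4.348
vertex 0.078 4.292 -4.275
vertex 0.628 5.01 -3.872
endloop
endfacet
facet normal 0.828 0.138 0.543
outer loop
vertex 1.065 4.261 -4.348
vertex 0.628 5.01 -3.872
vertex 0.162 3.368 -2.745
endloop
endfacet
facet normal 0.603 0.177 -0.778
outer loop
vertex 4.177 3.534 -0.326
vertex 3.611 3.249 -0.83
vertex 3.625 4.037 -0.64
endloop
endfacet
facet normal 0.035 0.556 0.830
outer loop
vertex 4.177 3.534 -0.326
vertex 3.625 4.037 -0.64
vertex 2.929 3.051 0.05
endloop
endfacet
facet normal 0.603 0.177 -0.778
outer loop
vertex 3.625 4.037 -0.64
vertex 3.611 3.249 -0.83
vertex 3.058 3.752 -1.144
endloop
endfacet
facet normal -0.643 0.688 0.335
outer loop
vertex 3.625 4.037 -0.64
vertex 3.058 3.752 -1.144
vertex 2.929 3.051 0.05
endloop
endfacet
facet normal 0.602 0.176 -0.779
outer loop
vertex 3.058 3.752 -1.144
vertex 3.611 3.249 -0.83
vertex 3.044 2.964 -1.333
endloop
endfacet
facet normal -0.996 0.038 -0.085
outer loop
vertex 3.058 3.752 -1.144
vertex 3.044 2.964 -1.333
vertex 2.929 3.051 0.05
endloop
endfacet
facet normal 0.602 0.175 -0.779
outer loop
vertex 3.044 2.964 -1.333
vertex 3.611 3.249 -0.83
vertex 3.596 2.462 -1.019
endloop
endfacet
facet normal -0.670 -0.742 -0.009
outer loop
vertex 3.044 2.964 -1.333
vertex 3.596 2.462 -1.019
vertex 2.929 3.051 0.05
endloop
endfacet
facet normal 0.603 0.175 -0.778
outer loop
vertex 3.596 2.462 -1.019
vertex 3.611 3.249 -0.83
vertex 4.163 2.747 -0.515
endloop
endfacet
facet normal 0.007 -0.874 0.486
outer loop
vertex 3.596 2.462 -1.019
vertex 4.163 2.747 -0.515
vertex 2.929 3.051 0.05
endloop
endfacet
facet normal 0.604 0.176 -0.778
outer loop
vertex 4.163 2.747 -0.515
vertex 3.611 3.249 -0.83
vertex 4.177 3.534 -0.326
endloop
endfacet
facet normal 0.360 -0.224 0.906
outer loop
vertex 4.163 2.747 -0.515
vertex 4.177 3.534 -0.326
vertex 2.929 3.051 0.05
endloop
endfacet

endsolid


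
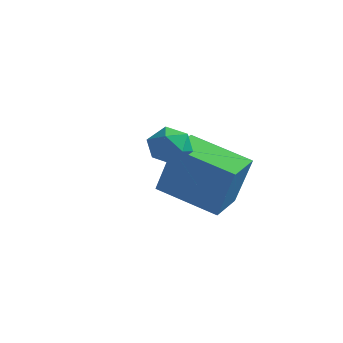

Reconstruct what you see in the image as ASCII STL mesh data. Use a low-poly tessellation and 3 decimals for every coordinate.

solid 
facet normal -0.953 -0.044 0.301
outer loop
vertex 0.319 0.616 0.354
vertex 0.276 1.705 0.378
vertex -0.206 0.632 -1.305
endloop
endfacet
facet normal 0.039 -0.999 -0.022
outer loop
vertex 1.604 0.715 -1.878
vertex 0.319 0.616 0.354
vertex -0.206 0.632 -1.305
endloop
endfacet
facet normal -0.953 -0.044 0.301
outer loop
vertex -0.206 0.632 -1.305
vertex 0.276 1.705 0.378
vertex -0.249 1.721 -1.281
endloop
endfacet
facet normal -0.302 0.009 -0.953
outer loop
vertex -0.249 1.721 -1.281
vertex 1.604 0.715 -1.878
vertex -0.206 0.632 -1.305
endloop
endfacet
facet normal 0.302 -0.009 0.953
outer loop
vertex 0.319 0.616 0.354
vertex 2.086 1.788 -0.195
vertex 0.276 1.705 0.378
endloop
endfacet
facet normal 0.039 -0.999 -0.022
outer loop
vertex 2.129 0.699 -0.219
vertex 0.319 0.616 0.354
vertex 1.604 0.715 -1.878
endloop
endfacet
facet normal 0.302 -0.009 0.953
outer loop
vertex 2.129 0.699 -0.219
vertex 2.086 1.788 -0.195
vertex 0.319 0.616 0.354
endloop
endfacet
facet normal -0.039 0.999 0.022
outer loop
vertex 0.276 1.705 0.378
vertex 2.086 1.788 -0.195
vertex -0.249 1.721 -1.281
endloop
endfacet
facet normal -0.302 0.009 -0.953
outer loop
vertex 1.561 1.804 -1.854
vertex 1.604 0.715 -1.878
vertex -0.249 1.721 -1.281
endloop
endfacet
facet normal -0.039 0.999 0.022
outer loop
vertex -0.249 1.721 -1.281
vertex 2.086 1.788 -0.195
vertex 1.561 1.804 -1.854
endloop
endfacet
facet normal 0.953 0.044 -0.301
outer loop
vertex 1.561 1.804 -1.854
vertex 2.129 0.699 -0.219
vertex 1.604 0.715 -1.878
endloop
endfacet
facet normal 0.953 0.044 -0.301
outer loop
vertex 2.086 1.788 -0.195
vertex 2.129 0.699 -0.219
vertex 1.561 1.804 -1.854
endloop
endfacet
facet normal 0.159 0.043 0.986
outer loop
vertex 1.406 -1.682 2.362
vertex 1.711 -2.234 2.337
vertex 2.029 -1.694 2.262
endloop
endfacet
facet normal 0.127 0.697 0.706
outer loop
vertex 1.406 -1.682 2.362
vertex 2.029 -1.694 2.262
vertex 1.665 -1.297 1.935
endloop
endfacet
facet normal -0.507 0.770 0.387
outer loop
vertex 1.406 -1.682 2.362
vertex 1.665 -1.297 1.935
vertex 1.122 -1.59 1.806
endloop
endfacet
facet normal -0.868 0.160 0.470
outer loop
vertex 1.406 -1.682 2.362
vertex 1.122 -1.59 1.806
vertex 1.15 -2.17 2.055
endloop
endfacet
facet normal -0.456 -0.290 0.841
outer loop
vertex 1.406 -1.682 2.362
vertex 1.15 -2.17 2.055
vertex 1.711 -2.234 2.337
endloop
endfacet
facet normal 0.631 0.748 0.205
outer loop
vertex 1.665 -1.297 1.935
vertex 2.029 -1.694 2.262
vertex 2.13 -1.61 1.645
endloop
endfacet
facet normal 0.684 -0.311 0.659
outer loop
vertex 2.029 -1.694 2.262
vertex 1.711 -2.234 2.337
vertex 2.158 -2.19 1.894
endloop
endfacet
facet normal -0.310 -0.852 0.423
outer loop
vertex 1.711 -2.234 2.337
vertex 1.15 -2.17 2.055
vertex 1.615 -2.483 1.765
endloop
endfacet
facet normal -0.977 -0.123 -0.177
outer loop
vertex 1.15 -2.17 2.055
vertex 1.122 -1.59 1.806
vertex 1.251 -2.086 1.438
endloop
endfacet
facet normal -0.393 0.865 -0.311
outer loop
vertex 1.122 -1.59 1.806
vertex 1.665 -1.297 1.935
vertex 1.569 -1.546 1.363
endloop
endfacet
facet normal 0.868 -0.160 -0.470
outer loop
vertex 1.874 -2.098 1.338
vertex 2.13 -1.61 1.645
vertex 2.158 -2.19 1.894
endloop
endfacet
facet normal 0.507 -0.770 -0.387
outer loop
vertex 1.874 -2.098 1.338
vertex 2.158 -2.19 1.894
vertex 1.615 -2.483 1.765
endloop
endfacet
facet normal -0.127 -0.697 -0.706
outer loop
vertex 1.874 -2.098 1.338
vertex 1.615 -2.483 1.765
vertex 1.251 -2.086 1.438
endloop
endfacet
facet normal -0.159 -0.043 -0.986
outer loop
vertex 1.874 -2.098 1.338
vertex 1.251 -2.086 1.438
vertex 1.569 -1.546 1.363
endloop
endfacet
facet normal 0.456 0.290 -0.841
outer loop
vertex 1.874 -2.098 1.338
vertex 1.569 -1.546 1.363
vertex 2.13 -1.61 1.645
endloop
endfacet
facet normal 0.977 0.123 0.177
outer loop
vertex 2.158 -2.19 1.894
vertex 2.13 -1.61 1.645
vertex 2.029 -1.694 2.262
endloop
endfacet
facet normal 0.393 -0.865 0.311
outer loop
vertex 1.615 -2.483 1.765
vertex 2.158 -2.19 1.894
vertex 1.711 -2.234 2.337
endloop
endfacet
facet normal -0.631 -0.748 -0.205
outer loop
vertex 1.251 -2.086 1.438
vertex 1.615 -2.483 1.765
vertex 1.15 -2.17 2.055
endloop
endfacet
facet normal -0.684 0.311 -0.659
outer loop
vertex 1.569 -1.546 1.363
vertex 1.251 -2.086 1.438
vertex 1.122 -1.59 1.806
endloop
endfacet
facet normal 0.310 0.852 -0.423
outer loop
vertex 2.13 -1.61 1.645
vertex 1.569 -1.546 1.363
vertex 1.665 -1.297 1.935
endloop
endfacet

endsolid


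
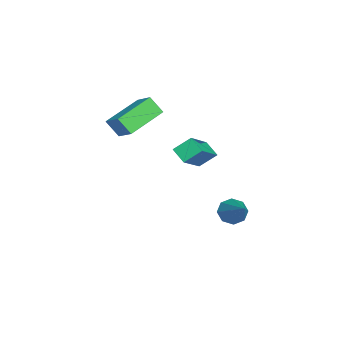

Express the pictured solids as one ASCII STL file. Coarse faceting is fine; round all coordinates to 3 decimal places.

solid 
facet normal -0.598 -0.599 0.533
outer loop
vertex -1.761 -0.36 2.507
vertex -3.138 0.121 1.504
vertex -1.58 -1.061 1.922
endloop
endfacet
facet normal 0.778 -0.272 0.567
outer loop
vertex -1.102 -0.581 1.496
vertex -1.761 -0.36 2.507
vertex -1.58 -1.061 1.922
endloop
endfacet
facet normal -0.598 -0.599 0.533
outer loop
vertex -1.58 -1.061 1.922
vertex -3.138 0.121 1.504
vertex -2.957 -0.579 0.92
endloop
endfacet
facet normal 0.195 -0.752 -0.629
outer loop
vertex -2.957 -0.579 0.92
vertex -1.102 -0.581 1.496
vertex -1.58 -1.061 1.922
endloop
endfacet
facet normal -0.195 0.753 0.629
outer loop
vertex -1.761 -0.36 2.507
vertex -2.66 0.601 1.078
vertex -3.138 0.121 1.504
endloop
endfacet
facet normal 0.778 -0.271 0.567
outer loop
vertex -1.283 0.119 2.08
vertex -1.761 -0.36 2.507
vertex -1.102 -0.581 1.496
endloop
endfacet
facet normal -0.194 0.753 0.628
outer loop
vertex -1.283 0.119 2.08
vertex -2.66 0.601 1.078
vertex -1.761 -0.36 2.507
endloop
endfacet
facet normal -0.778 0.272 -0.567
outer loop
vertex -3.138 0.121 1.504
vertex -2.66 0.601 1.078
vertex -2.957 -0.579 0.92
endloop
endfacet
facet normal 0.194 -0.754 -0.628
outer loop
vertex -2.479 -0.1 0.493
vertex -1.102 -0.581 1.496
vertex -2.957 -0.579 0.92
endloop
endfacet
facet normal -0.778 0.272 -0.566
outer loop
vertex -2.957 -0.579 0.92
vertex -2.66 0.601 1.078
vertex -2.479 -0.1 0.493
endloop
endfacet
facet normal 0.597 0.599 -0.533
outer loop
vertex -2.479 -0.1 0.493
vertex -1.283 0.119 2.08
vertex -1.102 -0.581 1.496
endloop
endfacet
facet normal 0.598 0.599 -0.533
outer loop
vertex -2.66 0.601 1.078
vertex -1.283 0.119 2.08
vertex -2.479 -0.1 0.493
endloop
endfacet
facet normal -0.756 -0.302 -0.581
outer loop
vertex -3.074 1.259 -3.223
vertex -3.455 1.185 -2.689
vertex -3.33 1.679 -3.108
endloop
endfacet
facet normal 0.626 0.537 -0.566
outer loop
vertex -3.074 1.259 -3.223
vertex -3.33 1.679 -3.108
vertex -2.025 1.755 -1.591
endloop
endfacet
facet normal -0.757 -0.301 -0.580
outer loop
vertex -3.33 1.679 -3.108
vertex -3.455 1.185 -2.689
vertex -3.659 1.81 -2.747
endloop
endfacet
facet normal 0.171 0.966 -0.195
outer loop
vertex -3.33 1.679 -3.108
vertex -3.659 1.81 -2.747
vertex -2.025 1.755 -1.591
endloop
endfacet
facet normal -0.757 -0.301 -0.580
outer loop
vertex -3.659 1.81 -2.747
vertex -3.455 1.185 -2.689
vertex -3.868 1.574 -2.352
endloop
endfacet
facet normal -0.250 0.884 0.396
outer loop
vertex -3.659 1.81 -2.747
vertex -3.868 1.574 -2.352
vertex -2.025 1.755 -1.591
endloop
endfacet
facet normal -0.757 -0.300 -0.581
outer loop
vertex -3.868 1.574 -2.352
vertex -3.455 1.185 -2.689
vertex -3.835 1.11 -2.155
endloop
endfacet
facet normal -0.387 0.337 0.858
outer loop
vertex -3.868 1.574 -2.352
vertex -3.835 1.11 -2.155
vertex -2.025 1.755 -1.591
endloop
endfacet
facet normal -0.756 -0.302 -0.581
outer loop
vertex -3.835 1.11 -2.155
vertex -3.455 1.185 -2.689
vertex -3.579 0.69 -2.27
endloop
endfacet
facet normal -0.162 -0.351 0.922
outer loop
vertex -3.835 1.11 -2.155
vertex -3.579 0.69 -2.27
vertex -2.025 1.755 -1.591
endloop
endfacet
facet normal -0.755 -0.303 -0.581
outer loop
vertex -3.579 0.69 -2.27
vertex -3.455 1.185 -2.689
vertex -3.25 0.56 -2.63
endloop
endfacet
facet normal 0.294 -0.781 0.551
outer loop
vertex -3.579 0.69 -2.27
vertex -3.25 0.56 -2.63
vertex -2.025 1.755 -1.591
endloop
endfacet
facet normal -0.756 -0.303 -0.581
outer loop
vertex -3.25 0.56 -2.63
vertex -3.455 1.185 -2.689
vertex -3.041 0.796 -3.025
endloop
endfacet
facet normal 0.715 -0.698 -0.039
outer loop
vertex -3.25 0.56 -2.63
vertex -3.041 0.796 -3.025
vertex -2.025 1.755 -1.591
endloop
endfacet
facet normal -0.756 -0.302 -0.581
outer loop
vertex -3.041 0.796 -3.025
vertex -3.455 1.185 -2.689
vertex -3.074 1.259 -3.223
endloop
endfacet
facet normal 0.852 -0.153 -0.501
outer loop
vertex -3.041 0.796 -3.025
vertex -3.074 1.259 -3.223
vertex -2.025 1.755 -1.591
endloop
endfacet
facet normal -0.736 0.604 0.306
outer loop
vertex -4.727 -2.828 2.919
vertex -4.0 -2.234 3.493
vertex -4.588 -2.283 2.178
endloop
endfacet
facet normal -0.661 -0.540 -0.521
outer loop
vertex -3.22 -3.406 1.607
vertex -4.727 -2.828 2.919
vertex -4.588 -2.283 2.178
endloop
endfacet
facet normal -0.736 0.603 0.307
outer loop
vertex -4.588 -2.283 2.178
vertex -4.0 -2.234 3.493
vertex -3.862 -1.689 2.752
endloop
endfacet
facet normal 0.149 0.587 -0.796
outer loop
vertex -3.862 -1.689 2.752
vertex -3.22 -3.406 1.607
vertex -4.588 -2.283 2.178
endloop
endfacet
facet normal -0.149 -0.587 0.796
outer loop
vertex -4.727 -2.828 2.919
vertex -2.632 -3.357 2.922
vertex -4.0 -2.234 3.493
endloop
endfacet
facet normal -0.661 -0.541 -0.521
outer loop
vertex -3.358 -3.951 2.348
vertex -4.727 -2.828 2.919
vertex -3.22 -3.406 1.607
endloop
endfacet
facet normal -0.149 -0.587 0.796
outer loop
vertex -3.358 -3.951 2.348
vertex -2.632 -3.357 2.922
vertex -4.727 -2.828 2.919
endloop
endfacet
facet normal 0.661 0.540 0.521
outer loop
vertex -4.0 -2.234 3.493
vertex -2.632 -3.357 2.922
vertex -3.862 -1.689 2.752
endloop
endfacet
facet normal 0.149 0.587 -0.796
outer loop
vertex -2.493 -2.812 2.181
vertex -3.22 -3.406 1.607
vertex -3.862 -1.689 2.752
endloop
endfacet
facet normal 0.661 0.540 0.521
outer loop
vertex -3.862 -1.689 2.752
vertex -2.632 -3.357 2.922
vertex -2.493 -2.812 2.181
endloop
endfacet
facet normal 0.736 -0.604 -0.307
outer loop
vertex -2.493 -2.812 2.181
vertex -3.358 -3.951 2.348
vertex -3.22 -3.406 1.607
endloop
endfacet
facet normal 0.736 -0.604 -0.306
outer loop
vertex -2.632 -3.357 2.922
vertex -3.358 -3.951 2.348
vertex -2.493 -2.812 2.181
endloop
endfacet

endsolid


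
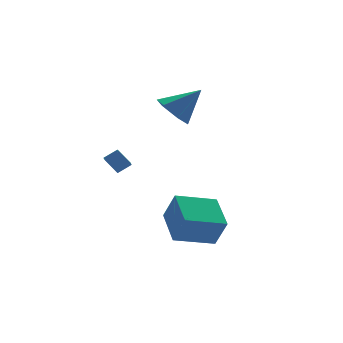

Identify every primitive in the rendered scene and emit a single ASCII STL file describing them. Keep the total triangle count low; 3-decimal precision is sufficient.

solid 
facet normal -0.832 0.124 -0.540
outer loop
vertex -2.78 2.642 -0.807
vertex -3.147 3.288 -0.093
vertex -2.364 3.395 -1.275
endloop
endfacet
facet normal 0.356 -0.627 -0.693
outer loop
vertex -1.673 3.292 -0.827
vertex -2.78 2.642 -0.807
vertex -2.364 3.395 -1.275
endloop
endfacet
facet normal -0.832 0.124 -0.540
outer loop
vertex -2.364 3.395 -1.275
vertex -3.147 3.288 -0.093
vertex -2.731 4.041 -0.561
endloop
endfacet
facet normal 0.424 0.769 -0.478
outer loop
vertex -2.731 4.041 -0.561
vertex -1.673 3.292 -0.827
vertex -2.364 3.395 -1.275
endloop
endfacet
facet normal -0.424 -0.769 0.478
outer loop
vertex -2.78 2.642 -0.807
vertex -2.456 3.185 0.355
vertex -3.147 3.288 -0.093
endloop
endfacet
facet normal 0.356 -0.627 -0.693
outer loop
vertex -2.089 2.539 -0.359
vertex -2.78 2.642 -0.807
vertex -1.673 3.292 -0.827
endloop
endfacet
facet normal -0.424 -0.769 0.478
outer loop
vertex -2.089 2.539 -0.359
vertex -2.456 3.185 0.355
vertex -2.78 2.642 -0.807
endloop
endfacet
facet normal -0.356 0.627 0.693
outer loop
vertex -3.147 3.288 -0.093
vertex -2.456 3.185 0.355
vertex -2.731 4.041 -0.561
endloop
endfacet
facet normal 0.424 0.769 -0.478
outer loop
vertex -2.04 3.938 -0.113
vertex -1.673 3.292 -0.827
vertex -2.731 4.041 -0.561
endloop
endfacet
facet normal -0.356 0.627 0.693
outer loop
vertex -2.731 4.041 -0.561
vertex -2.456 3.185 0.355
vertex -2.04 3.938 -0.113
endloop
endfacet
facet normal 0.832 -0.124 0.540
outer loop
vertex -2.04 3.938 -0.113
vertex -2.089 2.539 -0.359
vertex -1.673 3.292 -0.827
endloop
endfacet
facet normal 0.832 -0.124 0.540
outer loop
vertex -2.456 3.185 0.355
vertex -2.089 2.539 -0.359
vertex -2.04 3.938 -0.113
endloop
endfacet
facet normal -0.701 0.190 -0.687
outer loop
vertex 1.385 3.31 1.303
vertex 0.889 3.977 1.993
vertex 1.647 4.358 1.325
endloop
endfacet
facet normal 0.906 -0.219 -0.361
outer loop
vertex 1.385 3.31 1.303
vertex 1.647 4.358 1.325
vertex 2.271 3.603 3.347
endloop
endfacet
facet normal -0.701 0.190 -0.687
outer loop
vertex 1.647 4.358 1.325
vertex 0.889 3.977 1.993
vertex 1.151 5.024 2.015
endloop
endfacet
facet normal 0.793 0.609 -0.017
outer loop
vertex 1.647 4.358 1.325
vertex 1.151 5.024 2.015
vertex 2.271 3.603 3.347
endloop
endfacet
facet normal -0.701 0.190 -0.687
outer loop
vertex 1.151 5.024 2.015
vertex 0.889 3.977 1.993
vertex 0.393 4.643 2.683
endloop
endfacet
facet normal 0.188 0.746 0.639
outer loop
vertex 1.151 5.024 2.015
vertex 0.393 4.643 2.683
vertex 2.271 3.603 3.347
endloop
endfacet
facet normal -0.701 0.190 -0.687
outer loop
vertex 0.393 4.643 2.683
vertex 0.889 3.977 1.993
vertex 0.131 3.596 2.661
endloop
endfacet
facet normal -0.305 0.056 0.951
outer loop
vertex 0.393 4.643 2.683
vertex 0.131 3.596 2.661
vertex 2.271 3.603 3.347
endloop
endfacet
facet normal -0.701 0.190 -0.687
outer loop
vertex 0.131 3.596 2.661
vertex 0.889 3.977 1.993
vertex 0.627 2.929 1.971
endloop
endfacet
facet normal -0.192 -0.771 0.607
outer loop
vertex 0.131 3.596 2.661
vertex 0.627 2.929 1.971
vertex 2.271 3.603 3.347
endloop
endfacet
facet normal -0.701 0.190 -0.687
outer loop
vertex 0.627 2.929 1.971
vertex 0.889 3.977 1.993
vertex 1.385 3.31 1.303
endloop
endfacet
facet normal 0.414 -0.909 -0.049
outer loop
vertex 0.627 2.929 1.971
vertex 1.385 3.31 1.303
vertex 2.271 3.603 3.347
endloop
endfacet
facet normal -0.954 0.159 0.253
outer loop
vertex -1.9 -2.502 -2.184
vertex -1.39 -0.585 -1.464
vertex -2.183 -1.88 -3.641
endloop
endfacet
facet normal -0.242 -0.908 -0.341
outer loop
vertex -0.17 -2.215 -4.176
vertex -1.9 -2.502 -2.184
vertex -2.183 -1.88 -3.641
endloop
endfacet
facet normal -0.954 0.159 0.253
outer loop
vertex -2.183 -1.88 -3.641
vertex -1.39 -0.585 -1.464
vertex -1.673 0.037 -2.922
endloop
endfacet
facet normal -0.176 0.386 -0.905
outer loop
vertex -1.673 0.037 -2.922
vertex -0.17 -2.215 -4.176
vertex -2.183 -1.88 -3.641
endloop
endfacet
facet normal 0.176 -0.387 0.905
outer loop
vertex -1.9 -2.502 -2.184
vertex 0.623 -0.92 -1.999
vertex -1.39 -0.585 -1.464
endloop
endfacet
facet normal -0.242 -0.909 -0.341
outer loop
vertex 0.113 -2.837 -2.718
vertex -1.9 -2.502 -2.184
vertex -0.17 -2.215 -4.176
endloop
endfacet
facet normal 0.176 -0.386 0.905
outer loop
vertex 0.113 -2.837 -2.718
vertex 0.623 -0.92 -1.999
vertex -1.9 -2.502 -2.184
endloop
endfacet
facet normal 0.242 0.909 0.341
outer loop
vertex -1.39 -0.585 -1.464
vertex 0.623 -0.92 -1.999
vertex -1.673 0.037 -2.922
endloop
endfacet
facet normal -0.176 0.387 -0.905
outer loop
vertex 0.34 -0.298 -3.456
vertex -0.17 -2.215 -4.176
vertex -1.673 0.037 -2.922
endloop
endfacet
facet normal 0.242 0.909 0.341
outer loop
vertex -1.673 0.037 -2.922
vertex 0.623 -0.92 -1.999
vertex 0.34 -0.298 -3.456
endloop
endfacet
facet normal 0.954 -0.159 -0.253
outer loop
vertex 0.34 -0.298 -3.456
vertex 0.113 -2.837 -2.718
vertex -0.17 -2.215 -4.176
endloop
endfacet
facet normal 0.954 -0.159 -0.253
outer loop
vertex 0.623 -0.92 -1.999
vertex 0.113 -2.837 -2.718
vertex 0.34 -0.298 -3.456
endloop
endfacet

endsolid


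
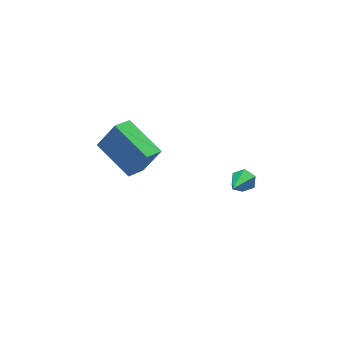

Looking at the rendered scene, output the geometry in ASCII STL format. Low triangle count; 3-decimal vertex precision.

solid 
facet normal -0.501 0.138 -0.854
outer loop
vertex -4.329 3.486 -1.74
vertex -3.526 3.98 -2.131
vertex -3.6 1.74 -2.449
endloop
endfacet
facet normal -0.787 -0.484 0.383
outer loop
vertex -2.874 1.54 -1.209
vertex -4.329 3.486 -1.74
vertex -3.6 1.74 -2.449
endloop
endfacet
facet normal -0.500 0.138 -0.855
outer loop
vertex -3.6 1.74 -2.449
vertex -3.526 3.98 -2.131
vertex -2.797 2.234 -2.839
endloop
endfacet
facet normal 0.361 -0.864 -0.351
outer loop
vertex -2.797 2.234 -2.839
vertex -2.874 1.54 -1.209
vertex -3.6 1.74 -2.449
endloop
endfacet
facet normal -0.361 0.864 0.351
outer loop
vertex -4.329 3.486 -1.74
vertex -2.8 3.78 -0.891
vertex -3.526 3.98 -2.131
endloop
endfacet
facet normal -0.787 -0.484 0.383
outer loop
vertex -3.603 3.286 -0.501
vertex -4.329 3.486 -1.74
vertex -2.874 1.54 -1.209
endloop
endfacet
facet normal -0.361 0.864 0.351
outer loop
vertex -3.603 3.286 -0.501
vertex -2.8 3.78 -0.891
vertex -4.329 3.486 -1.74
endloop
endfacet
facet normal 0.787 0.484 -0.383
outer loop
vertex -3.526 3.98 -2.131
vertex -2.8 3.78 -0.891
vertex -2.797 2.234 -2.839
endloop
endfacet
facet normal 0.361 -0.864 -0.351
outer loop
vertex -2.071 2.034 -1.6
vertex -2.874 1.54 -1.209
vertex -2.797 2.234 -2.839
endloop
endfacet
facet normal 0.787 0.484 -0.383
outer loop
vertex -2.797 2.234 -2.839
vertex -2.8 3.78 -0.891
vertex -2.071 2.034 -1.6
endloop
endfacet
facet normal 0.501 -0.137 0.855
outer loop
vertex -2.071 2.034 -1.6
vertex -3.603 3.286 -0.501
vertex -2.874 1.54 -1.209
endloop
endfacet
facet normal 0.500 -0.138 0.855
outer loop
vertex -2.8 3.78 -0.891
vertex -3.603 3.286 -0.501
vertex -2.071 2.034 -1.6
endloop
endfacet
facet normal 0.569 0.640 -0.517
outer loop
vertex 0.384 -1.827 -0.369
vertex -0.043 -1.665 -0.638
vertex 0.094 -1.422 -0.187
endloop
endfacet
facet normal 0.437 -0.090 0.895
outer loop
vertex 0.384 -1.827 -0.369
vertex 0.094 -1.422 -0.187
vertex -0.957 -2.695 0.198
endloop
endfacet
facet normal 0.569 0.640 -0.517
outer loop
vertex 0.094 -1.422 -0.187
vertex -0.043 -1.665 -0.638
vertex -0.333 -1.26 -0.456
endloop
endfacet
facet normal -0.316 0.504 0.804
outer loop
vertex 0.094 -1.422 -0.187
vertex -0.333 -1.26 -0.456
vertex -0.957 -2.695 0.198
endloop
endfacet
facet normal 0.566 0.639 -0.520
outer loop
vertex -0.333 -1.26 -0.456
vertex -0.043 -1.665 -0.638
vertex -0.471 -1.504 -0.906
endloop
endfacet
facet normal -0.907 0.418 0.052
outer loop
vertex -0.333 -1.26 -0.456
vertex -0.471 -1.504 -0.906
vertex -0.957 -2.695 0.198
endloop
endfacet
facet normal 0.566 0.640 -0.519
outer loop
vertex -0.471 -1.504 -0.906
vertex -0.043 -1.665 -0.638
vertex -0.181 -1.908 -1.088
endloop
endfacet
facet normal -0.747 -0.261 -0.611
outer loop
vertex -0.471 -1.504 -0.906
vertex -0.181 -1.908 -1.088
vertex -0.957 -2.695 0.198
endloop
endfacet
facet normal 0.568 0.639 -0.519
outer loop
vertex -0.181 -1.908 -1.088
vertex -0.043 -1.665 -0.638
vertex 0.246 -2.07 -0.82
endloop
endfacet
facet normal 0.003 -0.854 -0.521
outer loop
vertex -0.181 -1.908 -1.088
vertex 0.246 -2.07 -0.82
vertex -0.957 -2.695 0.198
endloop
endfacet
facet normal 0.569 0.639 -0.518
outer loop
vertex 0.246 -2.07 -0.82
vertex -0.043 -1.665 -0.638
vertex 0.384 -1.827 -0.369
endloop
endfacet
facet normal 0.596 -0.769 0.232
outer loop
vertex 0.246 -2.07 -0.82
vertex 0.384 -1.827 -0.369
vertex -0.957 -2.695 0.198
endloop
endfacet

endsolid


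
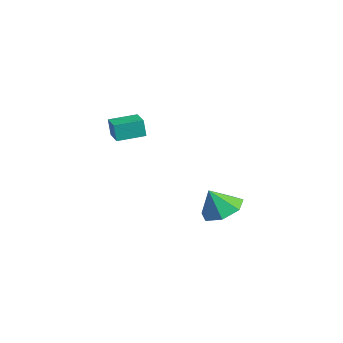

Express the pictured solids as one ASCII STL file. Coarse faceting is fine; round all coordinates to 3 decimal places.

solid 
facet normal 0.128 0.440 -0.889
outer loop
vertex 3.125 0.741 -3.655
vertex 2.138 1.174 -3.583
vertex 3.079 1.583 -3.245
endloop
endfacet
facet normal 0.736 -0.264 0.624
outer loop
vertex 3.125 0.741 -3.655
vertex 3.079 1.583 -3.245
vertex 1.962 0.566 -2.357
endloop
endfacet
facet normal 0.128 0.441 -0.889
outer loop
vertex 3.079 1.583 -3.245
vertex 2.138 1.174 -3.583
vertex 2.324 2.116 -3.089
endloop
endfacet
facet normal 0.399 0.314 0.861
outer loop
vertex 3.079 1.583 -3.245
vertex 2.324 2.116 -3.089
vertex 1.962 0.566 -2.357
endloop
endfacet
facet normal 0.128 0.441 -0.889
outer loop
vertex 2.324 2.116 -3.089
vertex 2.138 1.174 -3.583
vertex 1.43 1.94 -3.305
endloop
endfacet
facet normal -0.293 0.463 0.836
outer loop
vertex 2.324 2.116 -3.089
vertex 1.43 1.94 -3.305
vertex 1.962 0.566 -2.357
endloop
endfacet
facet normal 0.128 0.441 -0.888
outer loop
vertex 1.43 1.94 -3.305
vertex 2.138 1.174 -3.583
vertex 1.068 1.187 -3.731
endloop
endfacet
facet normal -0.820 0.074 0.567
outer loop
vertex 1.43 1.94 -3.305
vertex 1.068 1.187 -3.731
vertex 1.962 0.566 -2.357
endloop
endfacet
facet normal 0.128 0.440 -0.889
outer loop
vertex 1.068 1.187 -3.731
vertex 2.138 1.174 -3.583
vertex 1.513 0.424 -4.045
endloop
endfacet
facet normal -0.785 -0.564 0.256
outer loop
vertex 1.068 1.187 -3.731
vertex 1.513 0.424 -4.045
vertex 1.962 0.566 -2.357
endloop
endfacet
facet normal 0.128 0.440 -0.889
outer loop
vertex 1.513 0.424 -4.045
vertex 2.138 1.174 -3.583
vertex 2.428 0.226 -4.011
endloop
endfacet
facet normal -0.214 -0.967 0.138
outer loop
vertex 1.513 0.424 -4.045
vertex 2.428 0.226 -4.011
vertex 1.962 0.566 -2.357
endloop
endfacet
facet normal 0.128 0.440 -0.889
outer loop
vertex 2.428 0.226 -4.011
vertex 2.138 1.174 -3.583
vertex 3.125 0.741 -3.655
endloop
endfacet
facet normal 0.462 -0.834 0.302
outer loop
vertex 2.428 0.226 -4.011
vertex 3.125 0.741 -3.655
vertex 1.962 0.566 -2.357
endloop
endfacet
facet normal -0.987 0.107 -0.119
outer loop
vertex -4.59 -1.83 -0.41
vertex -4.452 -0.393 -0.268
vertex -4.463 -1.745 -1.389
endloop
endfacet
facet normal -0.095 -0.991 -0.098
outer loop
vertex -3.328 -1.867 -1.252
vertex -4.59 -1.83 -0.41
vertex -4.463 -1.745 -1.389
endloop
endfacet
facet normal -0.987 0.106 -0.118
outer loop
vertex -4.463 -1.745 -1.389
vertex -4.452 -0.393 -0.268
vertex -4.326 -0.308 -1.246
endloop
endfacet
facet normal 0.129 0.086 -0.988
outer loop
vertex -4.326 -0.308 -1.246
vertex -3.328 -1.867 -1.252
vertex -4.463 -1.745 -1.389
endloop
endfacet
facet normal -0.128 -0.085 0.988
outer loop
vertex -4.59 -1.83 -0.41
vertex -3.317 -0.515 -0.131
vertex -4.452 -0.393 -0.268
endloop
endfacet
facet normal -0.095 -0.991 -0.098
outer loop
vertex -3.454 -1.952 -0.274
vertex -4.59 -1.83 -0.41
vertex -3.328 -1.867 -1.252
endloop
endfacet
facet normal -0.128 -0.086 0.988
outer loop
vertex -3.454 -1.952 -0.274
vertex -3.317 -0.515 -0.131
vertex -4.59 -1.83 -0.41
endloop
endfacet
facet normal 0.095 0.991 0.098
outer loop
vertex -4.452 -0.393 -0.268
vertex -3.317 -0.515 -0.131
vertex -4.326 -0.308 -1.246
endloop
endfacet
facet normal 0.127 0.085 -0.988
outer loop
vertex -3.19 -0.43 -1.11
vertex -3.328 -1.867 -1.252
vertex -4.326 -0.308 -1.246
endloop
endfacet
facet normal 0.095 0.991 0.098
outer loop
vertex -4.326 -0.308 -1.246
vertex -3.317 -0.515 -0.131
vertex -3.19 -0.43 -1.11
endloop
endfacet
facet normal 0.987 -0.106 0.118
outer loop
vertex -3.19 -0.43 -1.11
vertex -3.454 -1.952 -0.274
vertex -3.328 -1.867 -1.252
endloop
endfacet
facet normal 0.987 -0.106 0.119
outer loop
vertex -3.317 -0.515 -0.131
vertex -3.454 -1.952 -0.274
vertex -3.19 -0.43 -1.11
endloop
endfacet

endsolid


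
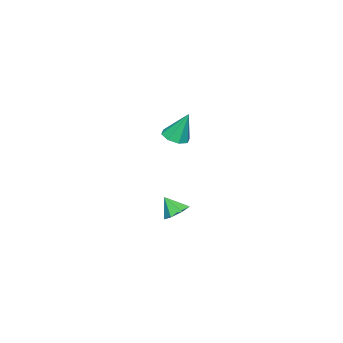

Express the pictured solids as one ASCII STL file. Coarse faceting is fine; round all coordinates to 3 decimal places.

solid 
facet normal 0.074 -0.383 -0.921
outer loop
vertex 2.973 1.385 2.792
vertex 2.309 0.794 2.984
vertex 2.341 1.635 2.637
endloop
endfacet
facet normal 0.359 0.933 0.041
outer loop
vertex 2.973 1.385 2.792
vertex 2.341 1.635 2.637
vertex 2.151 1.606 4.936
endloop
endfacet
facet normal 0.074 -0.383 -0.921
outer loop
vertex 2.341 1.635 2.637
vertex 2.309 0.794 2.984
vertex 1.691 1.392 2.686
endloop
endfacet
facet normal -0.351 0.936 -0.017
outer loop
vertex 2.341 1.635 2.637
vertex 1.691 1.392 2.686
vertex 2.151 1.606 4.936
endloop
endfacet
facet normal 0.074 -0.382 -0.921
outer loop
vertex 1.691 1.392 2.686
vertex 2.309 0.794 2.984
vertex 1.402 0.799 2.909
endloop
endfacet
facet normal -0.870 0.474 0.133
outer loop
vertex 1.691 1.392 2.686
vertex 1.402 0.799 2.909
vertex 2.151 1.606 4.936
endloop
endfacet
facet normal 0.074 -0.383 -0.921
outer loop
vertex 1.402 0.799 2.909
vertex 2.309 0.794 2.984
vertex 1.644 0.203 3.176
endloop
endfacet
facet normal -0.896 -0.183 0.404
outer loop
vertex 1.402 0.799 2.909
vertex 1.644 0.203 3.176
vertex 2.151 1.606 4.936
endloop
endfacet
facet normal 0.074 -0.383 -0.921
outer loop
vertex 1.644 0.203 3.176
vertex 2.309 0.794 2.984
vertex 2.276 -0.047 3.331
endloop
endfacet
facet normal -0.414 -0.650 0.637
outer loop
vertex 1.644 0.203 3.176
vertex 2.276 -0.047 3.331
vertex 2.151 1.606 4.936
endloop
endfacet
facet normal 0.074 -0.383 -0.921
outer loop
vertex 2.276 -0.047 3.331
vertex 2.309 0.794 2.984
vertex 2.927 0.196 3.282
endloop
endfacet
facet normal 0.296 -0.654 0.696
outer loop
vertex 2.276 -0.047 3.331
vertex 2.927 0.196 3.282
vertex 2.151 1.606 4.936
endloop
endfacet
facet normal 0.074 -0.382 -0.921
outer loop
vertex 2.927 0.196 3.282
vertex 2.309 0.794 2.984
vertex 3.215 0.789 3.059
endloop
endfacet
facet normal 0.816 -0.191 0.546
outer loop
vertex 2.927 0.196 3.282
vertex 3.215 0.789 3.059
vertex 2.151 1.606 4.936
endloop
endfacet
facet normal 0.074 -0.382 -0.921
outer loop
vertex 3.215 0.789 3.059
vertex 2.309 0.794 2.984
vertex 2.973 1.385 2.792
endloop
endfacet
facet normal 0.842 0.465 0.275
outer loop
vertex 3.215 0.789 3.059
vertex 2.973 1.385 2.792
vertex 2.151 1.606 4.936
endloop
endfacet
facet normal -0.048 0.599 -0.799
outer loop
vertex 1.092 -0.705 -4.977
vertex 0.415 -0.191 -4.551
vertex 1.357 -0.073 -4.519
endloop
endfacet
facet normal 0.836 -0.505 0.213
outer loop
vertex 1.092 -0.705 -4.977
vertex 1.357 -0.073 -4.519
vertex 0.485 -1.049 -3.409
endloop
endfacet
facet normal -0.048 0.599 -0.799
outer loop
vertex 1.357 -0.073 -4.519
vertex 0.415 -0.191 -4.551
vertex 0.914 0.47 -4.085
endloop
endfacet
facet normal 0.747 0.082 0.659
outer loop
vertex 1.357 -0.073 -4.519
vertex 0.914 0.47 -4.085
vertex 0.485 -1.049 -3.409
endloop
endfacet
facet normal -0.049 0.600 -0.799
outer loop
vertex 0.914 0.47 -4.085
vertex 0.415 -0.191 -4.551
vertex 0.095 0.514 -4.002
endloop
endfacet
facet normal 0.113 0.377 0.919
outer loop
vertex 0.914 0.47 -4.085
vertex 0.095 0.514 -4.002
vertex 0.485 -1.049 -3.409
endloop
endfacet
facet normal -0.047 0.600 -0.798
outer loop
vertex 0.095 0.514 -4.002
vertex 0.415 -0.191 -4.551
vertex -0.483 0.028 -4.333
endloop
endfacet
facet normal -0.586 0.155 0.795
outer loop
vertex 0.095 0.514 -4.002
vertex -0.483 0.028 -4.333
vertex 0.485 -1.049 -3.409
endloop
endfacet
facet normal -0.048 0.599 -0.799
outer loop
vertex -0.483 0.028 -4.333
vertex 0.415 -0.191 -4.551
vertex -0.384 -0.624 -4.828
endloop
endfacet
facet normal -0.826 -0.415 0.382
outer loop
vertex -0.483 0.028 -4.333
vertex -0.384 -0.624 -4.828
vertex 0.485 -1.049 -3.409
endloop
endfacet
facet normal -0.048 0.600 -0.799
outer loop
vertex -0.384 -0.624 -4.828
vertex 0.415 -0.191 -4.551
vertex 0.317 -0.95 -5.115
endloop
endfacet
facet normal -0.425 -0.905 -0.011
outer loop
vertex -0.384 -0.624 -4.828
vertex 0.317 -0.95 -5.115
vertex 0.485 -1.049 -3.409
endloop
endfacet
facet normal -0.047 0.600 -0.799
outer loop
vertex 0.317 -0.95 -5.115
vertex 0.415 -0.191 -4.551
vertex 1.092 -0.705 -4.977
endloop
endfacet
facet normal 0.314 -0.945 -0.086
outer loop
vertex 0.317 -0.95 -5.115
vertex 1.092 -0.705 -4.977
vertex 0.485 -1.049 -3.409
endloop
endfacet

endsolid
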